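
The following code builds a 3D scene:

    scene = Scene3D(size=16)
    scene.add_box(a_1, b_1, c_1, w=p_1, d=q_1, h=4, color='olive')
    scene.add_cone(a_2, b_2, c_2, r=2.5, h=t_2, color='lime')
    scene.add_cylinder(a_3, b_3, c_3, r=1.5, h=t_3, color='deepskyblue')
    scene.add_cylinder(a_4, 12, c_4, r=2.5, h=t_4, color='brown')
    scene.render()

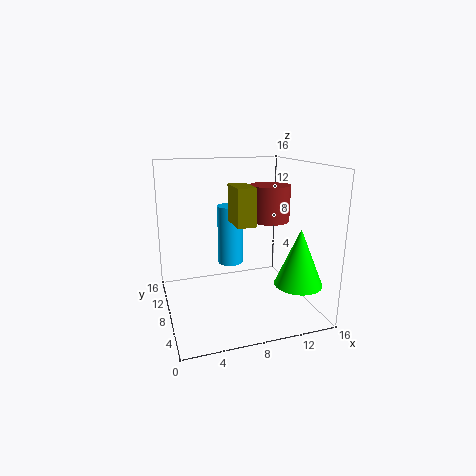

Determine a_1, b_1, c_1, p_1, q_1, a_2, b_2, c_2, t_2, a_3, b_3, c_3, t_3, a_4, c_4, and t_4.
a_1 = 7; b_1 = 5; c_1 = 10; p_1 = 2; q_1 = 3.5; a_2 = 13; b_2 = 3; c_2 = 4; t_2 = 6; a_3 = 8; b_3 = 11; c_3 = 4; t_3 = 7; a_4 = 13.5; c_4 = 8.5; t_4 = 4.5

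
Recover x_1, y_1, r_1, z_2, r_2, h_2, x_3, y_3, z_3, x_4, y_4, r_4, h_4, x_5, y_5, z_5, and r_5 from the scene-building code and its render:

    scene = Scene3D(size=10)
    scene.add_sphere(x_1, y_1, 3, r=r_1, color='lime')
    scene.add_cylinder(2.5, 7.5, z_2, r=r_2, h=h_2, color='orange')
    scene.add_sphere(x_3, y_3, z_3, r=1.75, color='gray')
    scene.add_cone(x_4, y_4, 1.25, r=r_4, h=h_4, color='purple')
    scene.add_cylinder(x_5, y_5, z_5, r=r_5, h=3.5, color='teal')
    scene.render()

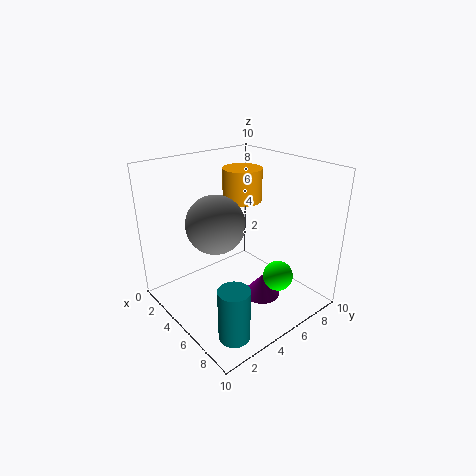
x_1 = 8; y_1 = 6; r_1 = 1; z_2 = 6.5; r_2 = 1.5; h_2 = 2.5; x_3 = 6.25; y_3 = 2.25; z_3 = 7.25; x_4 = 7; y_4 = 5.5; r_4 = 1.25; h_4 = 1.5; x_5 = 8.25; y_5 = 2; z_5 = 0.25; r_5 = 1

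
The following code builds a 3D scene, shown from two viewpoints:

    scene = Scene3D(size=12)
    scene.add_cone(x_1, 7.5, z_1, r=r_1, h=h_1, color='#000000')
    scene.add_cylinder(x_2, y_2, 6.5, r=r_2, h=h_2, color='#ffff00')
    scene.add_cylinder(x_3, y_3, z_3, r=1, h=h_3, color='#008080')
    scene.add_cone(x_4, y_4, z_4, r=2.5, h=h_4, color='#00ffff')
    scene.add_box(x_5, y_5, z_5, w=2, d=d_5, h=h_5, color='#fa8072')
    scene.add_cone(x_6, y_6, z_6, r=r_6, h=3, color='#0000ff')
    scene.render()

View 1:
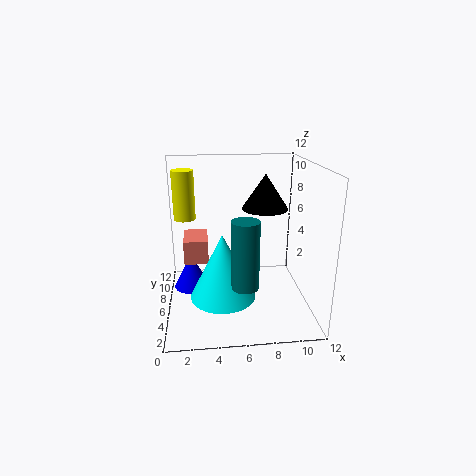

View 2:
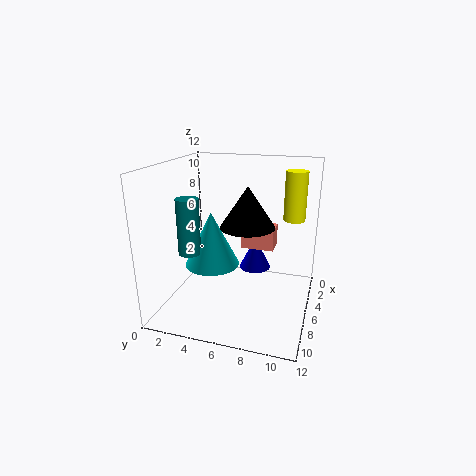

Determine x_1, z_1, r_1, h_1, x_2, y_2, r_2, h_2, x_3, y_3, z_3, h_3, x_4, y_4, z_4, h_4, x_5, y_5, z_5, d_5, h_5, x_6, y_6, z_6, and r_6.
x_1 = 8.5, z_1 = 8, r_1 = 2, h_1 = 3, x_2 = 1.5, y_2 = 10, r_2 = 1, h_2 = 4.5, x_3 = 6, y_3 = 1.5, z_3 = 4, h_3 = 5, x_4 = 4.5, y_4 = 3, z_4 = 2.5, h_4 = 5, x_5 = 1.5, y_5 = 5.5, z_5 = 4, d_5 = 3, h_5 = 2, x_6 = 2, y_6 = 6.5, z_6 = 1.5, r_6 = 1.5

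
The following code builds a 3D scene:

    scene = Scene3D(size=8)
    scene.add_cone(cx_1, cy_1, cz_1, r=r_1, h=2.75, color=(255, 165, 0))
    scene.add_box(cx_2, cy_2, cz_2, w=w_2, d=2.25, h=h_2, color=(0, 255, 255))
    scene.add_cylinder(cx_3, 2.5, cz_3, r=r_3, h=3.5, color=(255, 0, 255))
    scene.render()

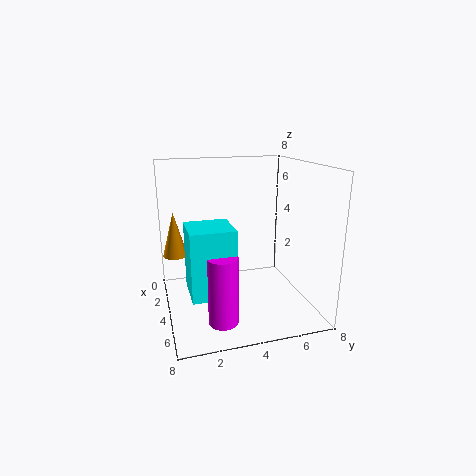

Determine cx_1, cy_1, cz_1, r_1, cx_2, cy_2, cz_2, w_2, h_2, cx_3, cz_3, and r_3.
cx_1 = 1.25; cy_1 = 0.75; cz_1 = 2.25; r_1 = 0.75; cx_2 = 4.25; cy_2 = 1; cz_2 = 1.75; w_2 = 2.25; h_2 = 3.5; cx_3 = 6.5; cz_3 = 0.5; r_3 = 0.75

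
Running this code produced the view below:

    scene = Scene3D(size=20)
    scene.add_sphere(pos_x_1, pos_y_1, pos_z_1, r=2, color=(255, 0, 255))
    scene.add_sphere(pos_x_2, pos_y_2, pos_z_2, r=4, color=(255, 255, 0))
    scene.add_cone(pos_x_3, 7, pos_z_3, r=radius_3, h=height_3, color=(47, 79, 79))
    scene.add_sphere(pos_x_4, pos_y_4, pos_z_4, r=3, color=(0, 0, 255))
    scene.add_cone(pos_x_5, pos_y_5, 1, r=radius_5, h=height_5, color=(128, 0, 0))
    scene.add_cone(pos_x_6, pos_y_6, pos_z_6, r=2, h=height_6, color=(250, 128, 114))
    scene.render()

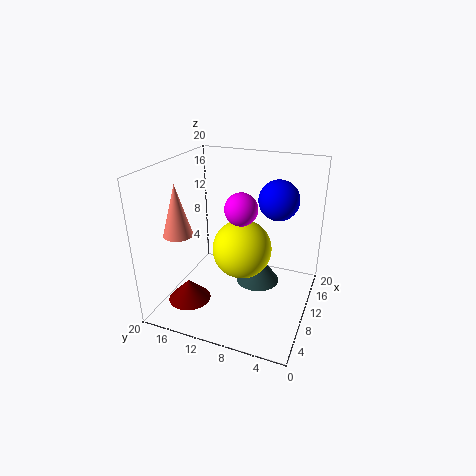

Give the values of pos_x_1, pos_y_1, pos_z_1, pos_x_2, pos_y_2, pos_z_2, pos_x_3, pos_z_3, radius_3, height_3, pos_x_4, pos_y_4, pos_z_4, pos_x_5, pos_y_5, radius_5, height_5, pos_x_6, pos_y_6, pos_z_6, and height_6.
pos_x_1 = 6; pos_y_1 = 8; pos_z_1 = 16; pos_x_2 = 9; pos_y_2 = 9; pos_z_2 = 9; pos_x_3 = 10; pos_z_3 = 4; radius_3 = 3; height_3 = 4; pos_x_4 = 16; pos_y_4 = 6; pos_z_4 = 14; pos_x_5 = 6; pos_y_5 = 16; radius_5 = 3; height_5 = 3; pos_x_6 = 6; pos_y_6 = 17; pos_z_6 = 11; height_6 = 7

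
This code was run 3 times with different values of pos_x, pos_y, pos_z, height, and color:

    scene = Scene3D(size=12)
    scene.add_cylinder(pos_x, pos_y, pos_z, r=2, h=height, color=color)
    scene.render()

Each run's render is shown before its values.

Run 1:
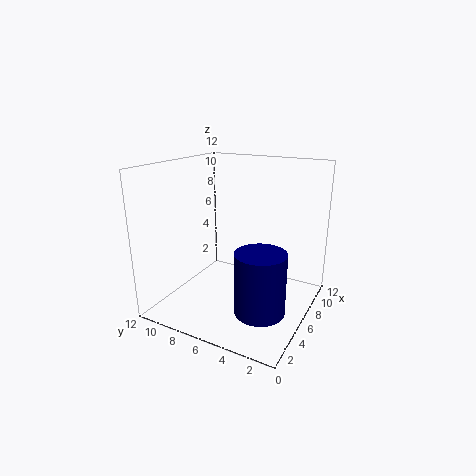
pos_x = 4
pos_y = 3
pos_z = 1
height = 5
color = 'navy'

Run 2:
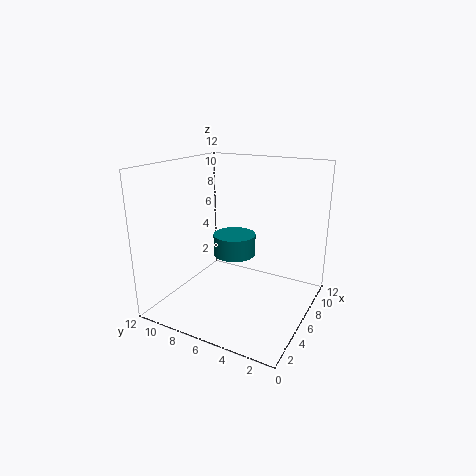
pos_x = 9
pos_y = 8
pos_z = 3
height = 2
color = 'teal'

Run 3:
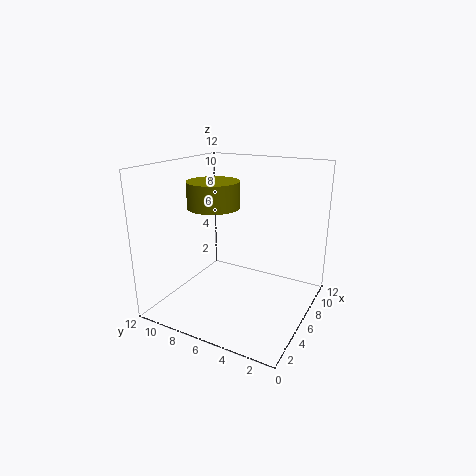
pos_x = 4
pos_y = 7
pos_z = 9
height = 2
color = 'olive'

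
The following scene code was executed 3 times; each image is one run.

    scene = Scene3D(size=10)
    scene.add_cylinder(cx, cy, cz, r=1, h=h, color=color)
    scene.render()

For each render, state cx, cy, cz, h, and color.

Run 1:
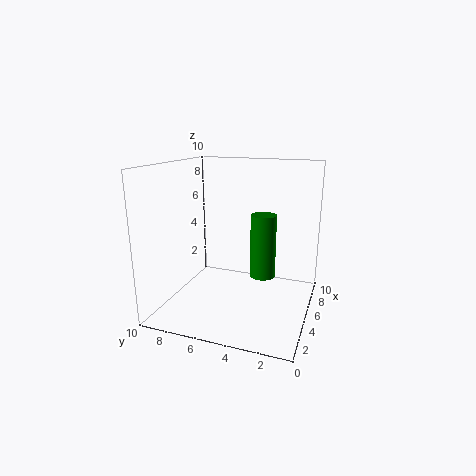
cx = 8; cy = 4; cz = 1; h = 5; color = 'green'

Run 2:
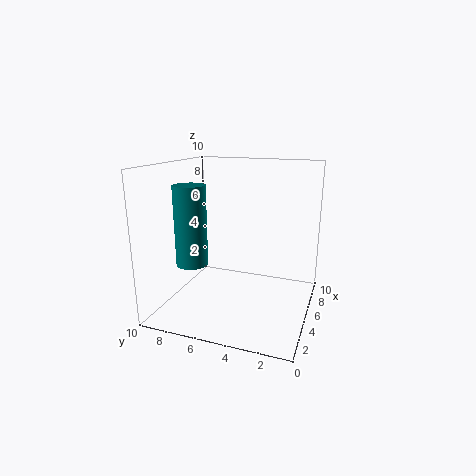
cx = 2; cy = 7; cz = 4; h = 5; color = 'teal'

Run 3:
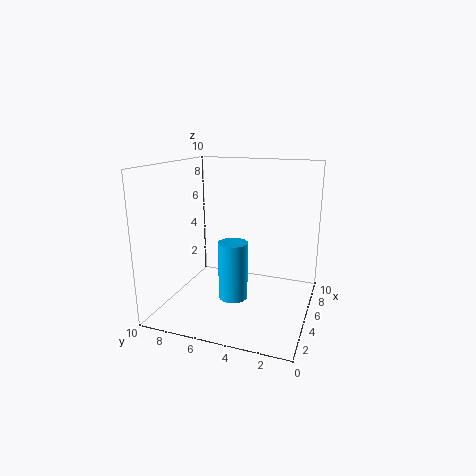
cx = 4; cy = 5; cz = 1; h = 4; color = 'deepskyblue'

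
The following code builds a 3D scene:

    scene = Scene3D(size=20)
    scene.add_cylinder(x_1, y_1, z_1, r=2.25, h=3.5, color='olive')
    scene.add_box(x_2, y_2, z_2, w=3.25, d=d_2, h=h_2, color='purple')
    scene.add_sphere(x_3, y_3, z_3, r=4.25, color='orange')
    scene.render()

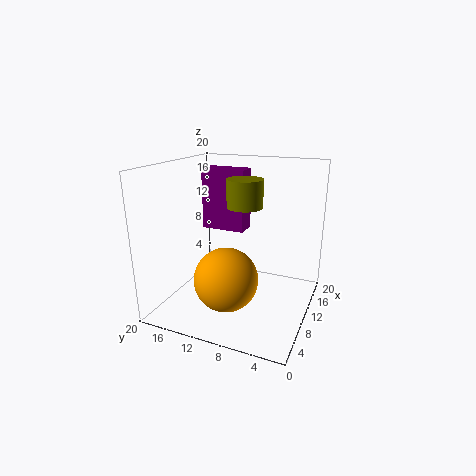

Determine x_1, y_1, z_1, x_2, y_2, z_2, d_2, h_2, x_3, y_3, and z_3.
x_1 = 7.5; y_1 = 8; z_1 = 15.25; x_2 = 12.75; y_2 = 10.5; z_2 = 9.75; d_2 = 6.5; h_2 = 9; x_3 = 6; y_3 = 10; z_3 = 5.5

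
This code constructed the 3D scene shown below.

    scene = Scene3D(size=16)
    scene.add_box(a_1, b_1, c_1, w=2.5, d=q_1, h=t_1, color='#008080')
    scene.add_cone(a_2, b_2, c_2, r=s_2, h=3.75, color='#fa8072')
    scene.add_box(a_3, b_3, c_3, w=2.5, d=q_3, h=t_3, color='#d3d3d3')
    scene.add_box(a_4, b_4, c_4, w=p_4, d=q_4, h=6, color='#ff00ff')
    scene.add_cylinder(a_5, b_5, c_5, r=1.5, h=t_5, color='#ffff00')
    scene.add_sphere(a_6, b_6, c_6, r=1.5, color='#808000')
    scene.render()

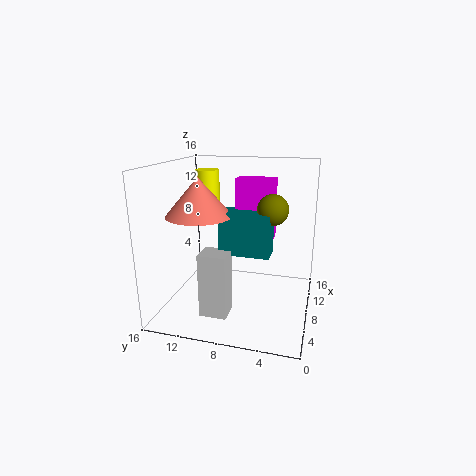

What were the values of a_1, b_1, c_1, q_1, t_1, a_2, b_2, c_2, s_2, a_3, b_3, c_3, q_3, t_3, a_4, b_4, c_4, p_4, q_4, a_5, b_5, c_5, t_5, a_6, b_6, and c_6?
a_1 = 3.5
b_1 = 3.75
c_1 = 7.75
q_1 = 5
t_1 = 4.25
a_2 = 3.75
b_2 = 10.75
c_2 = 11.5
s_2 = 3.25
a_3 = 1.5
b_3 = 7.5
c_3 = 1.75
q_3 = 2.75
t_3 = 6.5
a_4 = 5.25
b_4 = 3.75
c_4 = 9
p_4 = 2
q_4 = 3.75
a_5 = 14.25
b_5 = 13.75
c_5 = 8.75
t_5 = 5.75
a_6 = 5
b_6 = 3.75
c_6 = 12.25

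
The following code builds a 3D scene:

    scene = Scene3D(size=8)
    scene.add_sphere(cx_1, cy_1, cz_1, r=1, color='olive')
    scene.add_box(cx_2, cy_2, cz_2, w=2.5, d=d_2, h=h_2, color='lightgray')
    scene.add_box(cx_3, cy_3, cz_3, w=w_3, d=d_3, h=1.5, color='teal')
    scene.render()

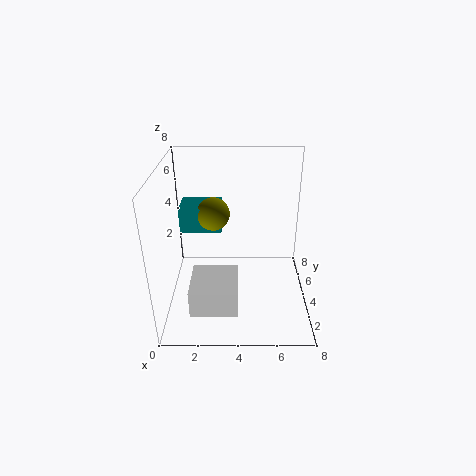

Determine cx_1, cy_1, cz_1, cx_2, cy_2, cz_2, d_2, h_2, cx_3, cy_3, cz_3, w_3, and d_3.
cx_1 = 2.5, cy_1 = 6, cz_1 = 4.5, cx_2 = 1.5, cy_2 = 1, cz_2 = 1, d_2 = 2.5, h_2 = 1.5, cx_3 = 0.5, cy_3 = 5.5, cz_3 = 3.5, w_3 = 2.5, d_3 = 2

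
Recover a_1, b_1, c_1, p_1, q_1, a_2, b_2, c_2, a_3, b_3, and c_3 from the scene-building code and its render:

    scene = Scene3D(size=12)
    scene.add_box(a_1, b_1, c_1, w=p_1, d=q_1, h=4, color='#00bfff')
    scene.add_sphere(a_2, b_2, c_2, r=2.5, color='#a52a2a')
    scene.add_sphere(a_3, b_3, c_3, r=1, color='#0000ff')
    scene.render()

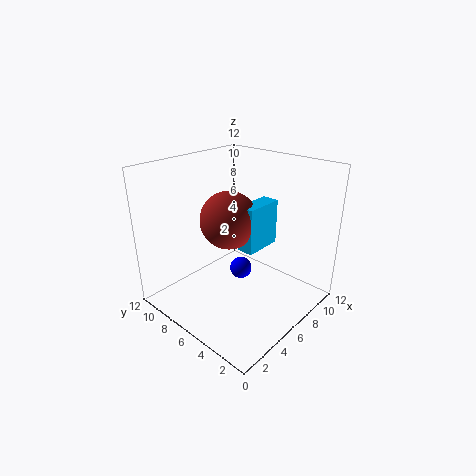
a_1 = 6.5; b_1 = 5; c_1 = 4.5; p_1 = 3.5; q_1 = 1.5; a_2 = 6.5; b_2 = 7.5; c_2 = 7; a_3 = 7.5; b_3 = 7; c_3 = 2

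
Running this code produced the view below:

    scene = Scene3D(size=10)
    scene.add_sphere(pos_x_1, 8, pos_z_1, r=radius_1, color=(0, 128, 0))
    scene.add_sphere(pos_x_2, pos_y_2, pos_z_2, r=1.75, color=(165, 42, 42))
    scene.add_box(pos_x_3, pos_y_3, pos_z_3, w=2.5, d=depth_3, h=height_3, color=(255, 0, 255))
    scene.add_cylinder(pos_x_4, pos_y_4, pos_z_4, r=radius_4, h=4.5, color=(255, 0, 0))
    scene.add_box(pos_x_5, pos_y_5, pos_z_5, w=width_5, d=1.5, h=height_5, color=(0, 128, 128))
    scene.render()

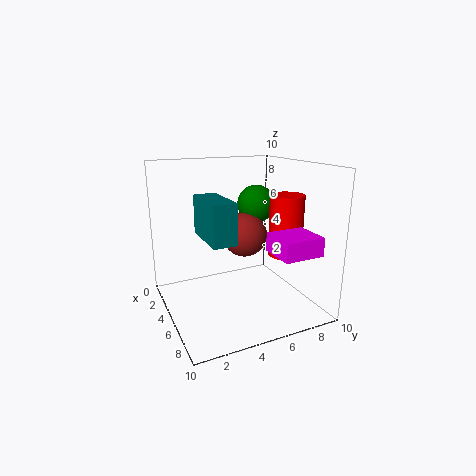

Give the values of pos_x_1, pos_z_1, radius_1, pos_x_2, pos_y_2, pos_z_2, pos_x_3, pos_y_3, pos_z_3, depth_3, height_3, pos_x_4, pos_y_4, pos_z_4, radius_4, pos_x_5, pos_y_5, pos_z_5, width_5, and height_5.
pos_x_1 = 2, pos_z_1 = 6.5, radius_1 = 1.5, pos_x_2 = 2.5, pos_y_2 = 6.75, pos_z_2 = 4.25, pos_x_3 = 6.75, pos_y_3 = 6.25, pos_z_3 = 4.5, depth_3 = 2.75, height_3 = 1.25, pos_x_4 = 5.25, pos_y_4 = 8.75, pos_z_4 = 3.25, radius_4 = 1.25, pos_x_5 = 4.75, pos_y_5 = 2, pos_z_5 = 5.75, width_5 = 3.5, height_5 = 2.5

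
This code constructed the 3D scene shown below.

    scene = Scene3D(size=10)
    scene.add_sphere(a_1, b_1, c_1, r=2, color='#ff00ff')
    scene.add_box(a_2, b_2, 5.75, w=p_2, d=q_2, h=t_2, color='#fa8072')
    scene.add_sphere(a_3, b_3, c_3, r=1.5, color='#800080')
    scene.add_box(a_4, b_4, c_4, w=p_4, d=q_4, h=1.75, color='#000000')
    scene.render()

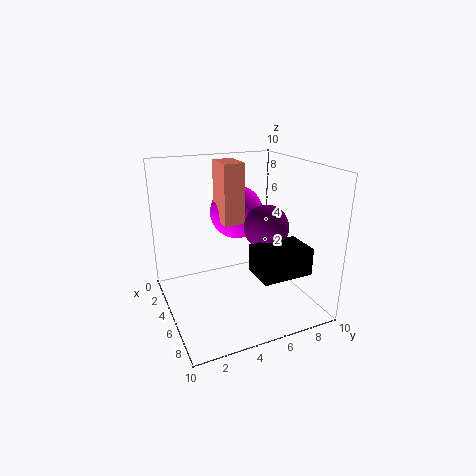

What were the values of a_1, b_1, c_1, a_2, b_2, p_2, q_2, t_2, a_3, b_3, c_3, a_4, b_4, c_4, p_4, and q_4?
a_1 = 2.5
b_1 = 6
c_1 = 6
a_2 = 2.25
b_2 = 4.25
p_2 = 2.25
q_2 = 1.5
t_2 = 4.25
a_3 = 6.25
b_3 = 6.5
c_3 = 6
a_4 = 7.25
b_4 = 4.75
c_4 = 3.75
p_4 = 2.25
q_4 = 3.25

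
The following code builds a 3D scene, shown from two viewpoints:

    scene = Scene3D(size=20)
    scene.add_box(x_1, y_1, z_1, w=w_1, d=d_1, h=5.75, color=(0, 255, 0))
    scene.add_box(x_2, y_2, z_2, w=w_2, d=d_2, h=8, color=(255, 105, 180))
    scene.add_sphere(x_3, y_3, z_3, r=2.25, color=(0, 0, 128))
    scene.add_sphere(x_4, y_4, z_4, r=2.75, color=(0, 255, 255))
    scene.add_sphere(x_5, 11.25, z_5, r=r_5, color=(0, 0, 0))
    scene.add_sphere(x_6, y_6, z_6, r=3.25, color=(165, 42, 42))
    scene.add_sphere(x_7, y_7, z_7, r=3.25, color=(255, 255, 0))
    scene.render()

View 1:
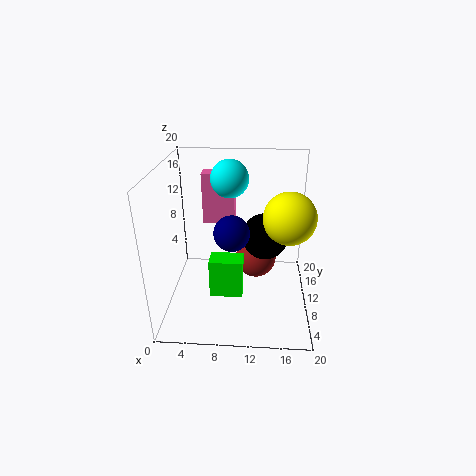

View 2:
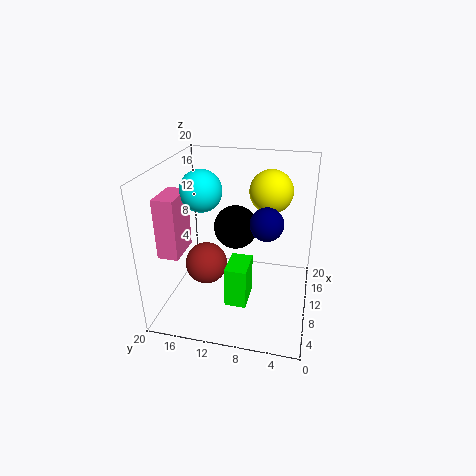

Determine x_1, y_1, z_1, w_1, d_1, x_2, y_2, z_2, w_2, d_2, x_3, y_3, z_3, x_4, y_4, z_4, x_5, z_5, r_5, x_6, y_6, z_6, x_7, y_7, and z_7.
x_1 = 6; y_1 = 8; z_1 = 1.25; w_1 = 4.75; d_1 = 3; x_2 = 4; y_2 = 16.5; z_2 = 9; w_2 = 5; d_2 = 2.75; x_3 = 9.5; y_3 = 6; z_3 = 12.75; x_4 = 8.5; y_4 = 14.5; z_4 = 17; x_5 = 13.75; z_5 = 9.75; r_5 = 3.25; x_6 = 12.5; y_6 = 15.75; z_6 = 3.5; x_7 = 16.5; y_7 = 6.5; z_7 = 14.75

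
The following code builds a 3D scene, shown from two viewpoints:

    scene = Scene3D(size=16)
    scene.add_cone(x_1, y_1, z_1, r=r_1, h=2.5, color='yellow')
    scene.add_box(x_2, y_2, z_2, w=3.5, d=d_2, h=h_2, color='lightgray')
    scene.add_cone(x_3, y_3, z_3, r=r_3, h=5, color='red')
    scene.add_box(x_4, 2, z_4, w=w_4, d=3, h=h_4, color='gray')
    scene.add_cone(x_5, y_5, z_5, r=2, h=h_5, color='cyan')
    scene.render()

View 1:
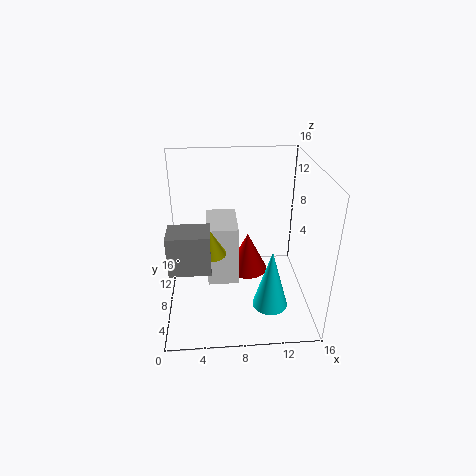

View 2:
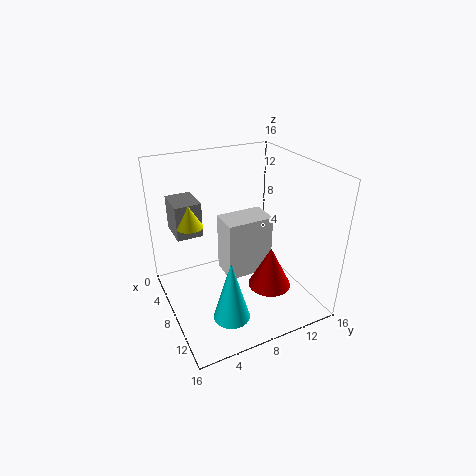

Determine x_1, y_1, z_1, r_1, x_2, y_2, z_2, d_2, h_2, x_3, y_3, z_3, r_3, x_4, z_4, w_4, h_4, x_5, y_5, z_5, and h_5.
x_1 = 5, y_1 = 3.5, z_1 = 9, r_1 = 1.5, x_2 = 4.5, y_2 = 7, z_2 = 2.5, d_2 = 5.5, h_2 = 7, x_3 = 9.5, y_3 = 11.5, z_3 = 1.5, r_3 = 2.5, x_4 = 1, z_4 = 7.5, w_4 = 4, h_4 = 4, x_5 = 11.5, y_5 = 5.5, z_5 = 0.5, h_5 = 7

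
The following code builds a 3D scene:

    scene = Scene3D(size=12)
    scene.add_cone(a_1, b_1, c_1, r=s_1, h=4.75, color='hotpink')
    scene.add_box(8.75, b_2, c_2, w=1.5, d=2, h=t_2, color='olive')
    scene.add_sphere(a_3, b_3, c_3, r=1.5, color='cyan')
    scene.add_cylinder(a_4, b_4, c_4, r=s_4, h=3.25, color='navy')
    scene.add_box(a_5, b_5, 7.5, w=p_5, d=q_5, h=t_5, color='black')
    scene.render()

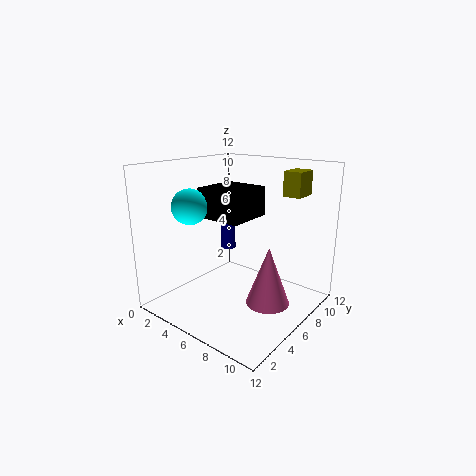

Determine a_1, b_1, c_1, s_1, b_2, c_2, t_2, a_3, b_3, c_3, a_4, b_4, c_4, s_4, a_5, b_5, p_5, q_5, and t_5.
a_1 = 9.25, b_1 = 5.75, c_1 = 1.25, s_1 = 1.75, b_2 = 8.25, c_2 = 9.5, t_2 = 2, a_3 = 2.5, b_3 = 4, c_3 = 8.5, a_4 = 1.75, b_4 = 9.75, c_4 = 3, s_4 = 0.75, a_5 = 2.75, b_5 = 4.75, p_5 = 4, q_5 = 4, t_5 = 2.5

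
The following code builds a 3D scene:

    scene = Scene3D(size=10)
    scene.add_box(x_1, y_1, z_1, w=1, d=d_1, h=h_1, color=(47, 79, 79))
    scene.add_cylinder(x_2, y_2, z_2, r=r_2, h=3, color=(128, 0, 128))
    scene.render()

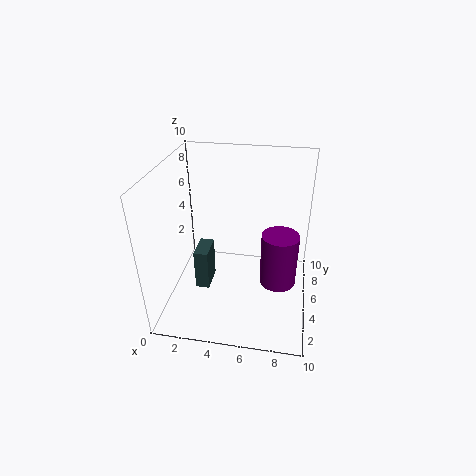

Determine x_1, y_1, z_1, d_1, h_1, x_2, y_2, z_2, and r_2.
x_1 = 2; y_1 = 4; z_1 = 1; d_1 = 2; h_1 = 3; x_2 = 8; y_2 = 1; z_2 = 5; r_2 = 1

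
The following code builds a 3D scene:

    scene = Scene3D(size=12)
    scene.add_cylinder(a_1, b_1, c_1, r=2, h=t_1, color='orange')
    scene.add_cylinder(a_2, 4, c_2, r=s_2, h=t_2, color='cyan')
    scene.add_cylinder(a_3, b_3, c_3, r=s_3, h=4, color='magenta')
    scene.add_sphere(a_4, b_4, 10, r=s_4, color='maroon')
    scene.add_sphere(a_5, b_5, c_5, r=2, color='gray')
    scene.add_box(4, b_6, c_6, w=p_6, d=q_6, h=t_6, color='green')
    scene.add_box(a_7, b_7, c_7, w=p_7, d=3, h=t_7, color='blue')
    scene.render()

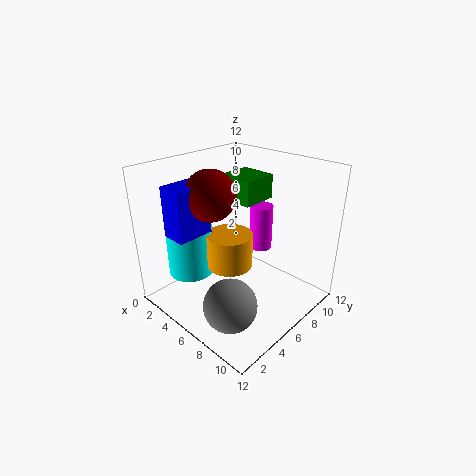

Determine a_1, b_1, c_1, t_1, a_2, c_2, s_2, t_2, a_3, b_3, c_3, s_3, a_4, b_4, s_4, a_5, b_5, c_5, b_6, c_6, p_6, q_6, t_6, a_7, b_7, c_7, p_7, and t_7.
a_1 = 5, b_1 = 6, c_1 = 3, t_1 = 3, a_2 = 2, c_2 = 2, s_2 = 2, t_2 = 5, a_3 = 6, b_3 = 9, c_3 = 4, s_3 = 1, a_4 = 5, b_4 = 4, s_4 = 2, a_5 = 9, b_5 = 2, c_5 = 3, b_6 = 6, c_6 = 9, p_6 = 3, q_6 = 3, t_6 = 2, a_7 = 3, b_7 = 1, c_7 = 7, p_7 = 2, t_7 = 4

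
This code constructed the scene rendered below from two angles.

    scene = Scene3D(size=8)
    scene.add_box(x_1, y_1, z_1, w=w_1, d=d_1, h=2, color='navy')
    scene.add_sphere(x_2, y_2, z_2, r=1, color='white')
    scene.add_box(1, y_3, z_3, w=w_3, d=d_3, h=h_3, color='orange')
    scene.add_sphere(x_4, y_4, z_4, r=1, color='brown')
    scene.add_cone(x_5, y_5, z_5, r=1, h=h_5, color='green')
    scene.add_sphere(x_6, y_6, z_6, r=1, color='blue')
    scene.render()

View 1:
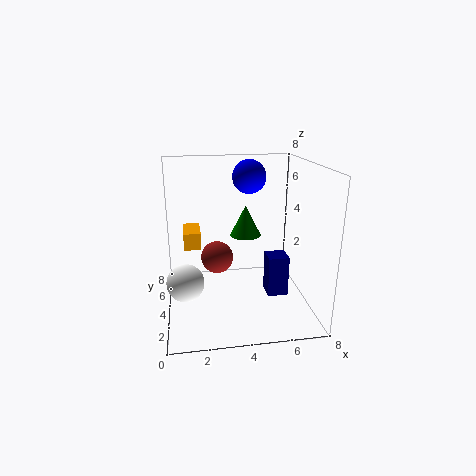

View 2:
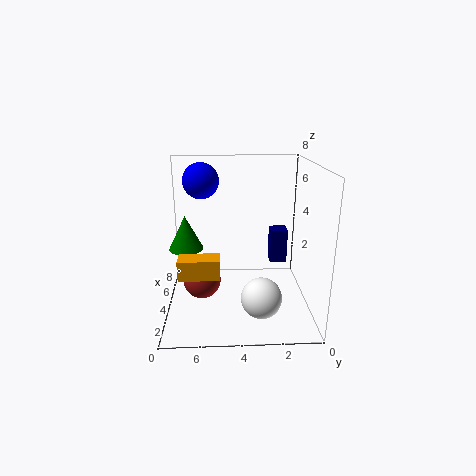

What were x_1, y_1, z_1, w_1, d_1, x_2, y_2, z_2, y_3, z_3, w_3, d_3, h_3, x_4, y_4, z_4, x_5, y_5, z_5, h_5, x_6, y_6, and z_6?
x_1 = 5, y_1 = 1, z_1 = 2, w_1 = 1, d_1 = 1, x_2 = 1, y_2 = 3, z_2 = 2, y_3 = 5, z_3 = 3, w_3 = 1, d_3 = 2, h_3 = 1, x_4 = 3, y_4 = 6, z_4 = 2, x_5 = 5, y_5 = 7, z_5 = 3, h_5 = 2, x_6 = 5, y_6 = 6, z_6 = 7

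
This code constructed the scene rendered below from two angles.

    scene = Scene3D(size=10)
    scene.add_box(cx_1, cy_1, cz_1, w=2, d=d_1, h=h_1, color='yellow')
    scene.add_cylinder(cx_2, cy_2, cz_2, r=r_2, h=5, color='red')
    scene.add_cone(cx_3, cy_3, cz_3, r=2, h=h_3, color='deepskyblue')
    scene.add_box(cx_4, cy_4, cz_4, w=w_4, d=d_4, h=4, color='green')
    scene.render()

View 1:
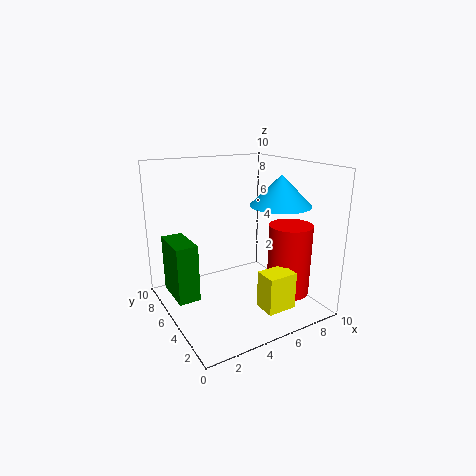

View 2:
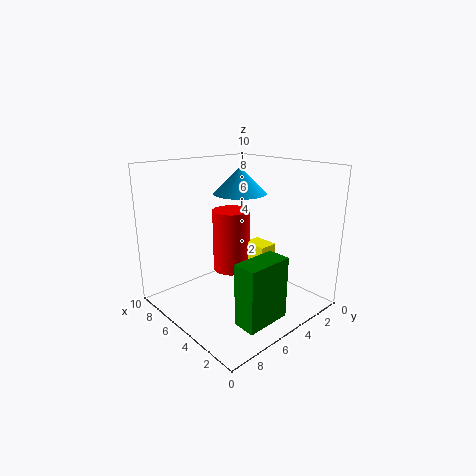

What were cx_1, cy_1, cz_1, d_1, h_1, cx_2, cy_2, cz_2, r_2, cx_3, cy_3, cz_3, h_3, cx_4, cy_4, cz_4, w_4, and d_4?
cx_1 = 5, cy_1 = 1, cz_1 = 1, d_1 = 1.5, h_1 = 2.5, cx_2 = 8, cy_2 = 3, cz_2 = 1, r_2 = 1.5, cx_3 = 7, cy_3 = 3, cz_3 = 7.5, h_3 = 2, cx_4 = 0.5, cy_4 = 5, cz_4 = 1, w_4 = 1.5, d_4 = 3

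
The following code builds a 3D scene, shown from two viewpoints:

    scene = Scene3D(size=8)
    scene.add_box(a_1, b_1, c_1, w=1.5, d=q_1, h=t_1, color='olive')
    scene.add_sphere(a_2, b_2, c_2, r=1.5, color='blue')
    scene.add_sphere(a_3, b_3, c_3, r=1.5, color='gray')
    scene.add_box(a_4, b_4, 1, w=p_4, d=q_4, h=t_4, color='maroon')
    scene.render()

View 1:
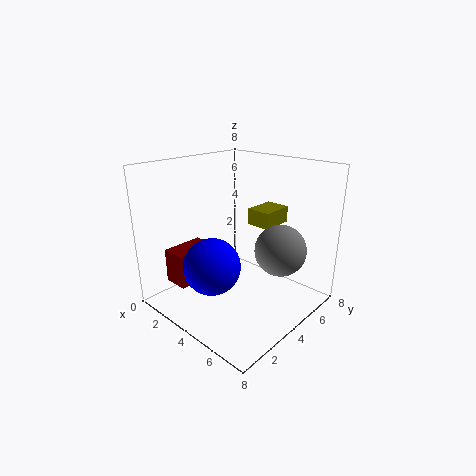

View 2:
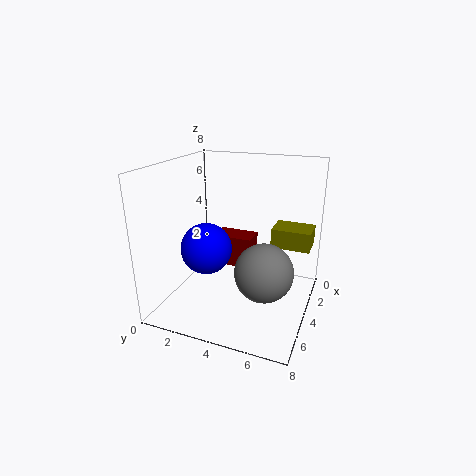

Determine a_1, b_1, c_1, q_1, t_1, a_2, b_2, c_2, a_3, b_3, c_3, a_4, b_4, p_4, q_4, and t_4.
a_1 = 3; b_1 = 6; c_1 = 4; q_1 = 2; t_1 = 1; a_2 = 4; b_2 = 2; c_2 = 3; a_3 = 5.5; b_3 = 6; c_3 = 3; a_4 = 0.5; b_4 = 1.5; p_4 = 1.5; q_4 = 2.5; t_4 = 2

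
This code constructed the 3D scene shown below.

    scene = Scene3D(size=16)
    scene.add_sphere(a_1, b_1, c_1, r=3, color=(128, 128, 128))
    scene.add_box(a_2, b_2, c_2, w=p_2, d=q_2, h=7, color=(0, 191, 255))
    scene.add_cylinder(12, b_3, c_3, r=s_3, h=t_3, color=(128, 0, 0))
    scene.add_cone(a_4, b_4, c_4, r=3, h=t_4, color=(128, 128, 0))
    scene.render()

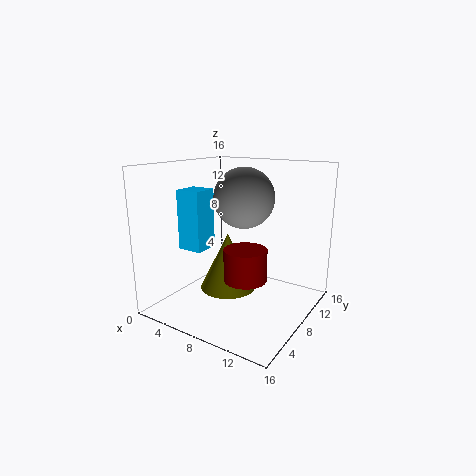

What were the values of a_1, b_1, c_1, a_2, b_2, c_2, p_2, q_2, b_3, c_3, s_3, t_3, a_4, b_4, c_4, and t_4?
a_1 = 10
b_1 = 6
c_1 = 13
a_2 = 1
b_2 = 6
c_2 = 6
p_2 = 3
q_2 = 3
b_3 = 3
c_3 = 6
s_3 = 2
t_3 = 3
a_4 = 8
b_4 = 6
c_4 = 3
t_4 = 6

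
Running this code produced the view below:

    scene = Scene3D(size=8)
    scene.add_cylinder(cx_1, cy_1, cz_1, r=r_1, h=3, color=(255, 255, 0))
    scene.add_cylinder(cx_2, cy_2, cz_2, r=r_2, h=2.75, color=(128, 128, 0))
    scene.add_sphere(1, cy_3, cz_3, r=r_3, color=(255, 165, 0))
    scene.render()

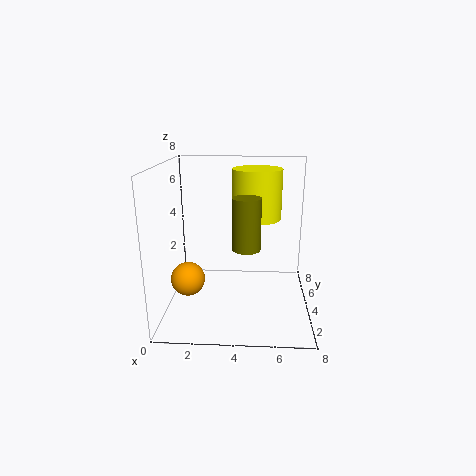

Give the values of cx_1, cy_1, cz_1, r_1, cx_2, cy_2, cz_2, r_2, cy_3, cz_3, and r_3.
cx_1 = 5; cy_1 = 6.25; cz_1 = 4.5; r_1 = 1.5; cx_2 = 4.5; cy_2 = 3; cz_2 = 3.75; r_2 = 0.75; cy_3 = 4.25; cz_3 = 1.25; r_3 = 1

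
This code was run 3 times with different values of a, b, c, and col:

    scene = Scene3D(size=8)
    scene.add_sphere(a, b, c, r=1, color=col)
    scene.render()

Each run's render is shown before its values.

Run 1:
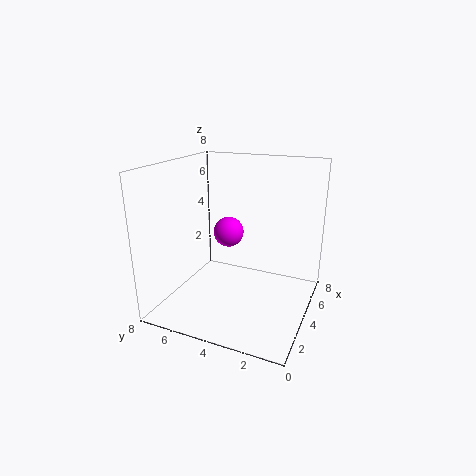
a = 7
b = 6
c = 3
col = 'magenta'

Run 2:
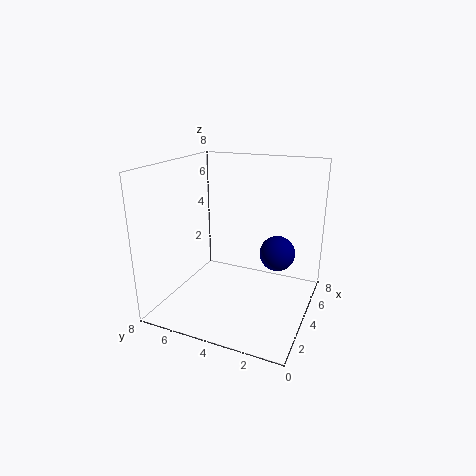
a = 5
b = 2
c = 3
col = 'navy'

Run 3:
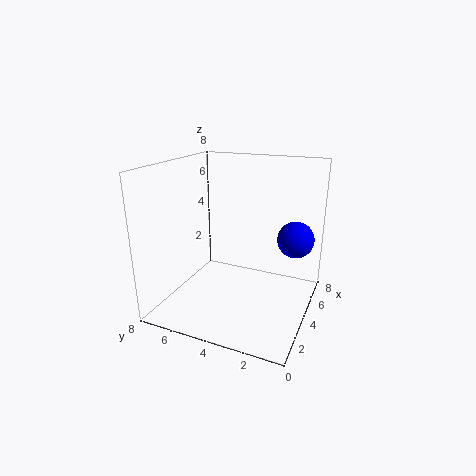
a = 5
b = 1
c = 4
col = 'blue'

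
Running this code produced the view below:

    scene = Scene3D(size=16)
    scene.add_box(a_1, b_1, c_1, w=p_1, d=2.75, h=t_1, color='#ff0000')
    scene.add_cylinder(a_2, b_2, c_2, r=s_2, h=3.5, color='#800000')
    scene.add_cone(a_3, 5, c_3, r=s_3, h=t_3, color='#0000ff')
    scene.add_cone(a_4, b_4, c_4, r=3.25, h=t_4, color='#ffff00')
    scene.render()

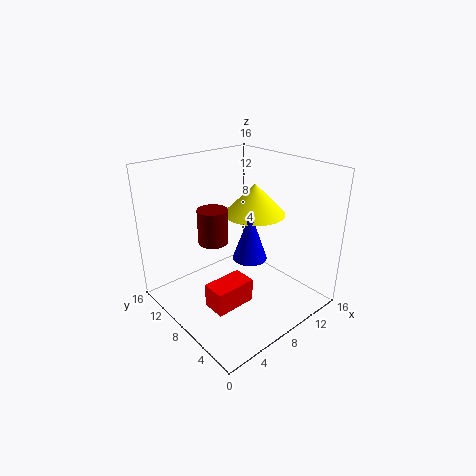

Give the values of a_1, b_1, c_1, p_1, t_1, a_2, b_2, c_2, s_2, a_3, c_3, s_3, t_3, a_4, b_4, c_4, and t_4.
a_1 = 3.75
b_1 = 6
c_1 = 0.5
p_1 = 4.75
t_1 = 2.75
a_2 = 4.25
b_2 = 7.5
c_2 = 9
s_2 = 1.5
a_3 = 7
c_3 = 7.25
s_3 = 1.75
t_3 = 5
a_4 = 9.25
b_4 = 6.75
c_4 = 11
t_4 = 3.25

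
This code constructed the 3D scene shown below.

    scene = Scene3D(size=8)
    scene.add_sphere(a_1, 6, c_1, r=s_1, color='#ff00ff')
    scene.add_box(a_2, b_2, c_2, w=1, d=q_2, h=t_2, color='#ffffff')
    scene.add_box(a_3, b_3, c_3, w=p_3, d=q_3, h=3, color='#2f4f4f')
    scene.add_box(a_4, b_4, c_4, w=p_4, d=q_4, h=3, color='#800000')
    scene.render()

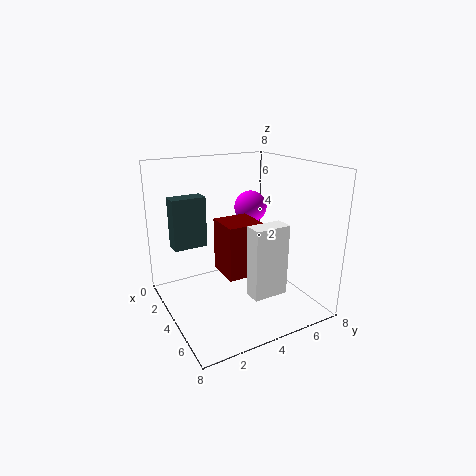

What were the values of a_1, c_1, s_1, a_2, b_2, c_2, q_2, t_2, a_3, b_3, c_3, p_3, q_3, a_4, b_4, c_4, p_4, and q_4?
a_1 = 2; c_1 = 5; s_1 = 1; a_2 = 5; b_2 = 4; c_2 = 1; q_2 = 2; t_2 = 4; a_3 = 1; b_3 = 1; c_3 = 3; p_3 = 1; q_3 = 2; a_4 = 3; b_4 = 3; c_4 = 2; p_4 = 2; q_4 = 2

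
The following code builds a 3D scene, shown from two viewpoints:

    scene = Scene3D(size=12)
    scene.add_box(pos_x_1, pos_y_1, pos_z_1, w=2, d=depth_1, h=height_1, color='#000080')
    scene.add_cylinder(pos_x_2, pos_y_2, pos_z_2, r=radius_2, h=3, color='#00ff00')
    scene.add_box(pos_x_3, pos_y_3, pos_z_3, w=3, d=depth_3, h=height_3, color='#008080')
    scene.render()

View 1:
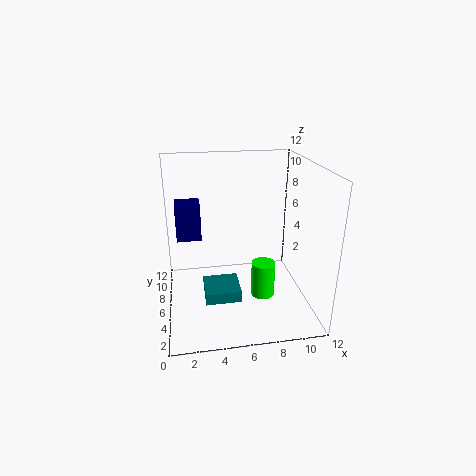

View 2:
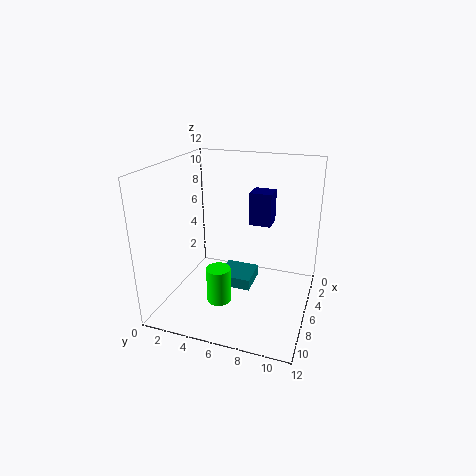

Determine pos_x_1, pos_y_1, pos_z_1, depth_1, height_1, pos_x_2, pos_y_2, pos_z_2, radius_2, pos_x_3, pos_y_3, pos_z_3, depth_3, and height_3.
pos_x_1 = 1; pos_y_1 = 6; pos_z_1 = 6; depth_1 = 2; height_1 = 3; pos_x_2 = 8; pos_y_2 = 5; pos_z_2 = 1; radius_2 = 1; pos_x_3 = 3; pos_y_3 = 4; pos_z_3 = 1; depth_3 = 3; height_3 = 1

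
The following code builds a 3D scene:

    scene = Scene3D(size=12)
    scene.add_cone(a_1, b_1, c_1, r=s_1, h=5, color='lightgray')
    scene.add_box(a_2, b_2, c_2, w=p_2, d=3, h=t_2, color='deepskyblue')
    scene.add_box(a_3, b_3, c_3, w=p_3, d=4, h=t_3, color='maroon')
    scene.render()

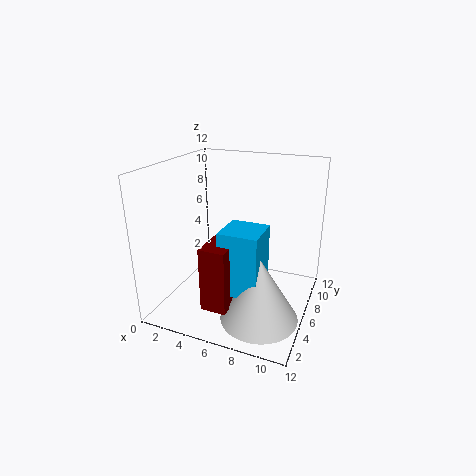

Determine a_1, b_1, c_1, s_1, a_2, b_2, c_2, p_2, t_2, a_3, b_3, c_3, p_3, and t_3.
a_1 = 9; b_1 = 3; c_1 = 1; s_1 = 3; a_2 = 6; b_2 = 2; c_2 = 3; p_2 = 3; t_2 = 5; a_3 = 5; b_3 = 1; c_3 = 2; p_3 = 2; t_3 = 5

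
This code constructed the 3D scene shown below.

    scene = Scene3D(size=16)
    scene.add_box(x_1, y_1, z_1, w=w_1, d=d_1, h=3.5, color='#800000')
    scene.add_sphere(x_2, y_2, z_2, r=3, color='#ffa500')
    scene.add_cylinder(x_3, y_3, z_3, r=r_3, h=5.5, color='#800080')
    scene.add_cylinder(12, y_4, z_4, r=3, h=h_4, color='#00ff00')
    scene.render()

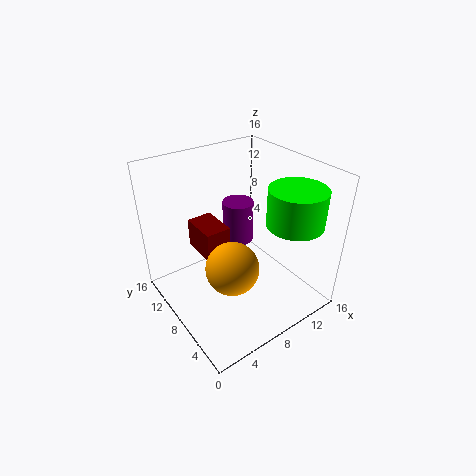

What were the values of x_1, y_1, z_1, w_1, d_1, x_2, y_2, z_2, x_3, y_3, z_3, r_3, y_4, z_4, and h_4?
x_1 = 5; y_1 = 9.5; z_1 = 5; w_1 = 3; d_1 = 4.5; x_2 = 6.5; y_2 = 7; z_2 = 5; x_3 = 12; y_3 = 13.5; z_3 = 3.5; r_3 = 2; y_4 = 3.5; z_4 = 10.5; h_4 = 4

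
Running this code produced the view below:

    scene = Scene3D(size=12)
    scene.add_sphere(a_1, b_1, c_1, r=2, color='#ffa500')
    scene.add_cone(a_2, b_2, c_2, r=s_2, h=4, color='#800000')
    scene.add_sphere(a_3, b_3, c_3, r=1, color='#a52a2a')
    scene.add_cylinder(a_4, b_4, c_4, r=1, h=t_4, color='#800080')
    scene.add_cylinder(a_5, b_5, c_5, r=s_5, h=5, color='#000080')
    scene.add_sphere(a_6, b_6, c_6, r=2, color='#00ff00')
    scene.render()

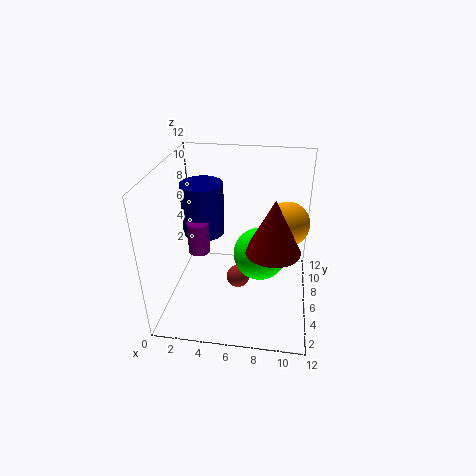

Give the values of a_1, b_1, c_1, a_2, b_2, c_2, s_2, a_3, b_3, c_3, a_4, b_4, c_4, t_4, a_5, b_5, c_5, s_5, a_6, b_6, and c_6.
a_1 = 10
b_1 = 9
c_1 = 6
a_2 = 9
b_2 = 3
c_2 = 7
s_2 = 2
a_3 = 6
b_3 = 6
c_3 = 2
a_4 = 2
b_4 = 8
c_4 = 3
t_4 = 3
a_5 = 2
b_5 = 10
c_5 = 4
s_5 = 2
a_6 = 8
b_6 = 4
c_6 = 6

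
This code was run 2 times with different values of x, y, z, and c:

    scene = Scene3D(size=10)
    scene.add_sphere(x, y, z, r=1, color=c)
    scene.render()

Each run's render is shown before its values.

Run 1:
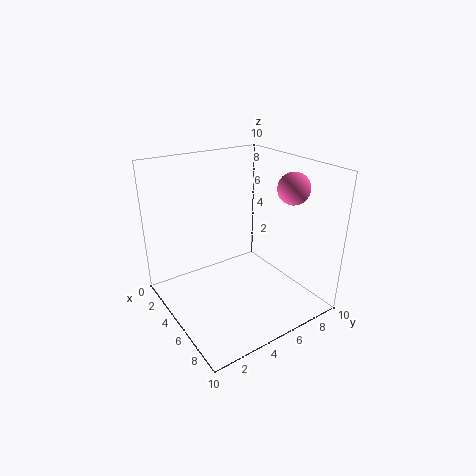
x = 8, y = 7, z = 9, c = 'hotpink'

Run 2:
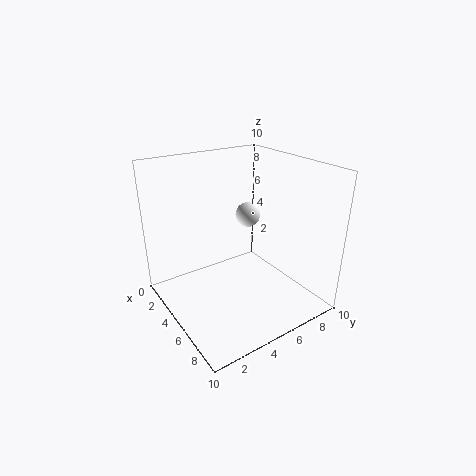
x = 2, y = 8, z = 5, c = 'white'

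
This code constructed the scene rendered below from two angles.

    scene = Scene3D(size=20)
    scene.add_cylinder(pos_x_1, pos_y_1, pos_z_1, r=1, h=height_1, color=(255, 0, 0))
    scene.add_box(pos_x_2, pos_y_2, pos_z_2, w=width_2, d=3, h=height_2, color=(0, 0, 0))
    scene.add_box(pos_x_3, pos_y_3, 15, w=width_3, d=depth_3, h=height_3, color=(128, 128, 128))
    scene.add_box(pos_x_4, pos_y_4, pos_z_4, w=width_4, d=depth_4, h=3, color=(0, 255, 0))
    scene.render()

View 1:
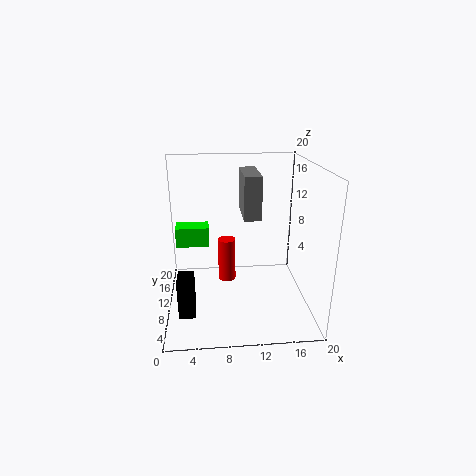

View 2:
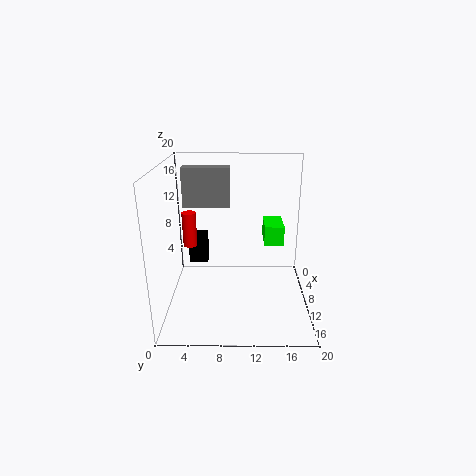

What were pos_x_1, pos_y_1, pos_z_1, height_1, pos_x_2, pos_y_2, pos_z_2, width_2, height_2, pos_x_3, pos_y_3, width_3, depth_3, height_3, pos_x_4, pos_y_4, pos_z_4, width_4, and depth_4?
pos_x_1 = 8
pos_y_1 = 3
pos_z_1 = 8
height_1 = 5
pos_x_2 = 2
pos_y_2 = 2
pos_z_2 = 3
width_2 = 2
height_2 = 5
pos_x_3 = 10
pos_y_3 = 3
width_3 = 2
depth_3 = 6
height_3 = 5
pos_x_4 = 1
pos_y_4 = 14
pos_z_4 = 7
width_4 = 5
depth_4 = 3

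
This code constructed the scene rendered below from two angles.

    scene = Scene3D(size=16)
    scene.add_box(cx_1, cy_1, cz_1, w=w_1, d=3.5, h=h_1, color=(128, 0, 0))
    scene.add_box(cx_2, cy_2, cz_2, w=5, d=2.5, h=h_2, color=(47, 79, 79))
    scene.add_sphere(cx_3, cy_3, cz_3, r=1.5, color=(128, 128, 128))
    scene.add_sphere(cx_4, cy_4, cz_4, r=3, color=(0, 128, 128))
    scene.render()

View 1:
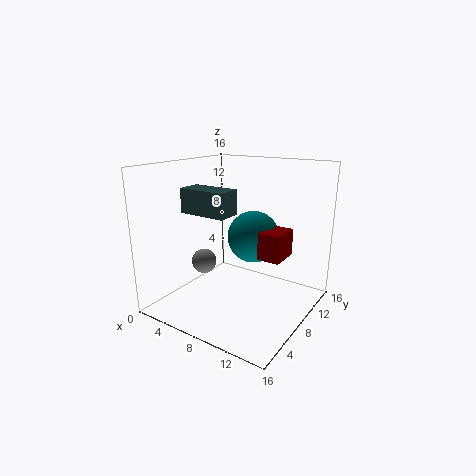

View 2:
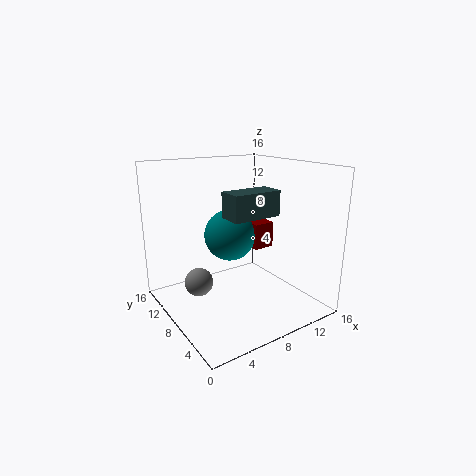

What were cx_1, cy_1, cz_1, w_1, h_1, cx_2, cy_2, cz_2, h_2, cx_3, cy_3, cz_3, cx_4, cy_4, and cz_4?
cx_1 = 10.5
cy_1 = 8
cz_1 = 6
w_1 = 2.5
h_1 = 3
cx_2 = 4.5
cy_2 = 3
cz_2 = 11.5
h_2 = 2.5
cx_3 = 3
cy_3 = 8
cz_3 = 4
cx_4 = 8.5
cy_4 = 10.5
cz_4 = 7.5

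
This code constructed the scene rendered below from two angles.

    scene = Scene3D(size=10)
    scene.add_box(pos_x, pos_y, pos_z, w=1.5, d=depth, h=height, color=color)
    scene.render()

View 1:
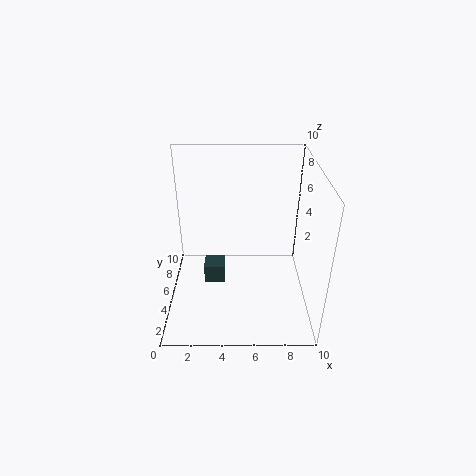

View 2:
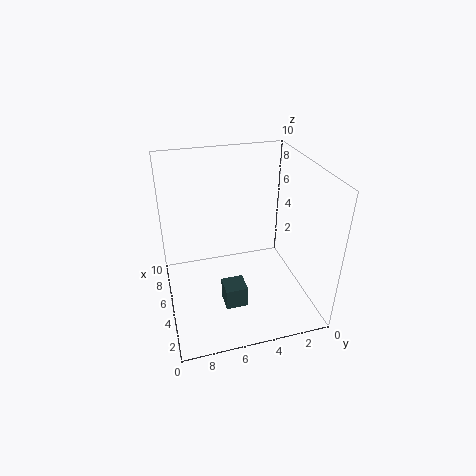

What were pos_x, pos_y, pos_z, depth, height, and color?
pos_x = 2.5
pos_y = 5
pos_z = 1
depth = 1.5
height = 1.5
color = 'darkslategray'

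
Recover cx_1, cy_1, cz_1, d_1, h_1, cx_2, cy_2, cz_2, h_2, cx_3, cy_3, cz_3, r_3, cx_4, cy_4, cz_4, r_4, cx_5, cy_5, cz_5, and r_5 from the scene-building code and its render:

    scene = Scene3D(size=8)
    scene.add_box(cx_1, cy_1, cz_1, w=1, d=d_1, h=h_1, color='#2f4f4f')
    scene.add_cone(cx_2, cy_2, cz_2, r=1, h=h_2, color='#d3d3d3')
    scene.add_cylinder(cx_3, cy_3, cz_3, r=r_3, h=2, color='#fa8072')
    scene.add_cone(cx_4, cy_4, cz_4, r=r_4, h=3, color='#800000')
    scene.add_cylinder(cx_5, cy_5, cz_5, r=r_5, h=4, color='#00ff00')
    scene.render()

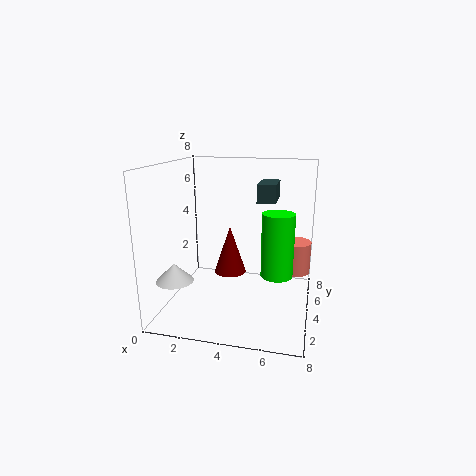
cx_1 = 5
cy_1 = 4
cz_1 = 6
d_1 = 2
h_1 = 1
cx_2 = 1
cy_2 = 2
cz_2 = 2
h_2 = 1
cx_3 = 7
cy_3 = 7
cz_3 = 1
r_3 = 1
cx_4 = 3
cy_4 = 6
cz_4 = 1
r_4 = 1
cx_5 = 6
cy_5 = 6
cz_5 = 1
r_5 = 1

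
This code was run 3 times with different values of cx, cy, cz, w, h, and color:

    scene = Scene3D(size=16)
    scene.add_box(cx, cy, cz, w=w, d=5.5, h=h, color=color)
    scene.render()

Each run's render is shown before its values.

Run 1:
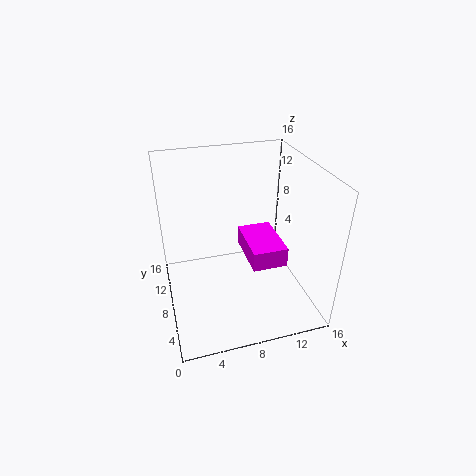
cx = 8, cy = 2.5, cz = 7.5, w = 3.5, h = 2, color = 'magenta'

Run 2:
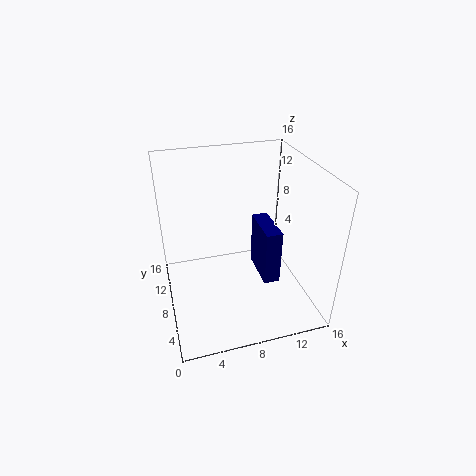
cx = 11.5, cy = 8, cz = 0.5, w = 2, h = 7, color = 'navy'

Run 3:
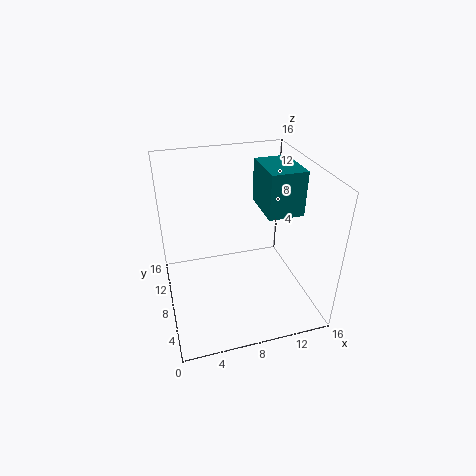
cx = 11, cy = 6.5, cz = 10.5, w = 4, h = 5, color = 'teal'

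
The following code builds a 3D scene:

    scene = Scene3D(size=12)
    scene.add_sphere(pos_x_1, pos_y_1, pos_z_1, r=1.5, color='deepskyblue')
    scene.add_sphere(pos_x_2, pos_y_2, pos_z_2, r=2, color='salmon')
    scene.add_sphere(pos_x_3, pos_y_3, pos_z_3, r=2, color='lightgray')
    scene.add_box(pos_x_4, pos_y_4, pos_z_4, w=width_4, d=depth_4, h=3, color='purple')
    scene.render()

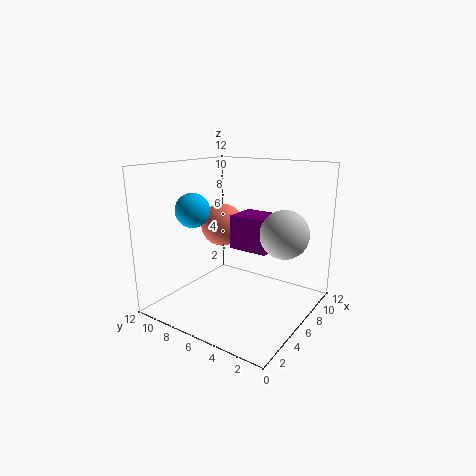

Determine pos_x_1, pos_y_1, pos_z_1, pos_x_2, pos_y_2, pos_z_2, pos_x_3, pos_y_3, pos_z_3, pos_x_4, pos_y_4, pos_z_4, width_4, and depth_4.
pos_x_1 = 5; pos_y_1 = 10; pos_z_1 = 8; pos_x_2 = 8.5; pos_y_2 = 9.5; pos_z_2 = 6; pos_x_3 = 7.5; pos_y_3 = 2.5; pos_z_3 = 6.5; pos_x_4 = 7; pos_y_4 = 4; pos_z_4 = 4.5; width_4 = 3; depth_4 = 3.5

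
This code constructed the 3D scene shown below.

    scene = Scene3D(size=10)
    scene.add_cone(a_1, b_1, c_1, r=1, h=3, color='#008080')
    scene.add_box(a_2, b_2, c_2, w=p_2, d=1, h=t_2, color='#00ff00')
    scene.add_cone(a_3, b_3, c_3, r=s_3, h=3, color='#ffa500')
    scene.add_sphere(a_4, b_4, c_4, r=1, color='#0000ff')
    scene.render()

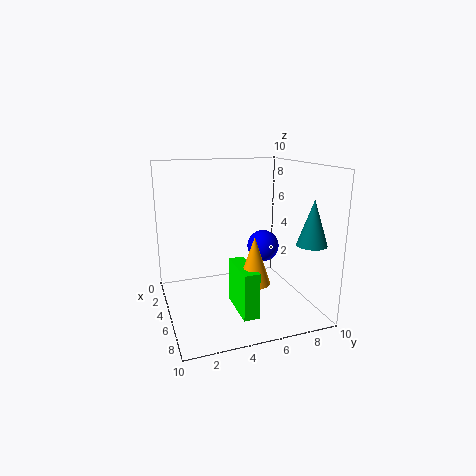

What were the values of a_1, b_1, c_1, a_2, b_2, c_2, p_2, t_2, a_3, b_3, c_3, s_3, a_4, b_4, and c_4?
a_1 = 8, b_1 = 9, c_1 = 5, a_2 = 6, b_2 = 4, c_2 = 1, p_2 = 3, t_2 = 3, a_3 = 8, b_3 = 5, c_3 = 3, s_3 = 1, a_4 = 7, b_4 = 6, c_4 = 5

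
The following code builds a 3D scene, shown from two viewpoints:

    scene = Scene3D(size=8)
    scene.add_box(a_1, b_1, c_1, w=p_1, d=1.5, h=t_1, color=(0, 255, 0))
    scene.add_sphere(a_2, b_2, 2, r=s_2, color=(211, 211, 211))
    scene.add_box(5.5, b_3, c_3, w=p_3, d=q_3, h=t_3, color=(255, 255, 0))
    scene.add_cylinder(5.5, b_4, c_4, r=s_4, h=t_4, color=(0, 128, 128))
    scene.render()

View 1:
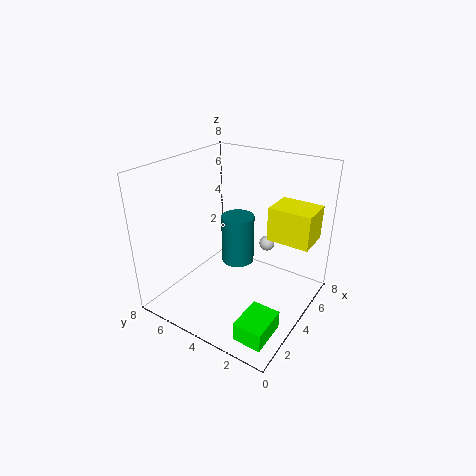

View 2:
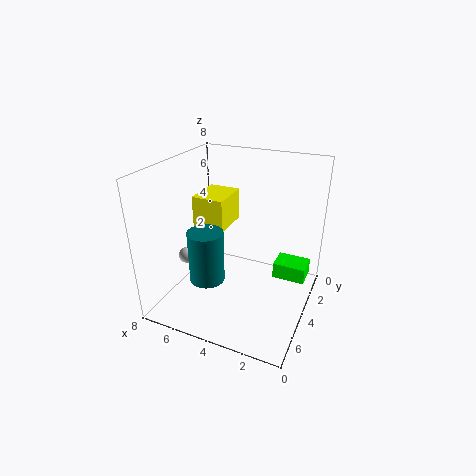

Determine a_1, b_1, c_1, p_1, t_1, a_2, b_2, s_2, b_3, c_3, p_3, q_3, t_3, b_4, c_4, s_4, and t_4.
a_1 = 0.5
b_1 = 0.5
c_1 = 0.5
p_1 = 2
t_1 = 1
a_2 = 7.5
b_2 = 4
s_2 = 0.5
b_3 = 0.5
c_3 = 3.5
p_3 = 2
q_3 = 2.5
t_3 = 2
b_4 = 5
c_4 = 1.5
s_4 = 1
t_4 = 3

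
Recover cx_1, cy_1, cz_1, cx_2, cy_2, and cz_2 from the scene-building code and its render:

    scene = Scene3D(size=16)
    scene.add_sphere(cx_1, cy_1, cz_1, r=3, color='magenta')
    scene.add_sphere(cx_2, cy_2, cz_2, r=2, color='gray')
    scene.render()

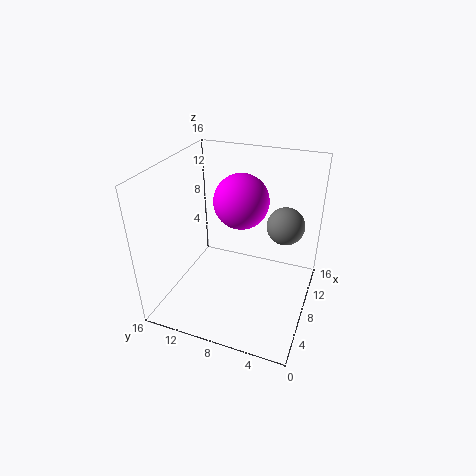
cx_1 = 9; cy_1 = 8; cz_1 = 12; cx_2 = 9; cy_2 = 3; cz_2 = 10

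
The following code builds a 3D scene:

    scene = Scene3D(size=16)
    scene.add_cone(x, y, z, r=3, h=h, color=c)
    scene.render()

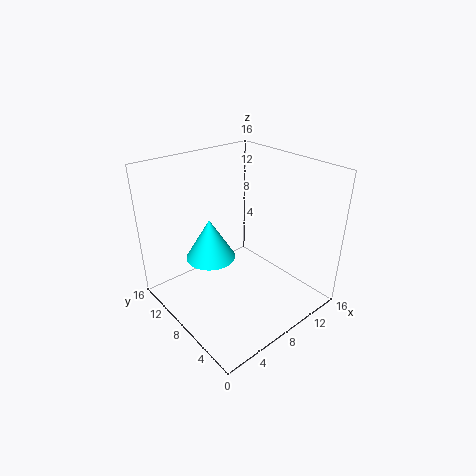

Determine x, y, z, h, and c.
x = 7
y = 12
z = 4
h = 5
c = 'cyan'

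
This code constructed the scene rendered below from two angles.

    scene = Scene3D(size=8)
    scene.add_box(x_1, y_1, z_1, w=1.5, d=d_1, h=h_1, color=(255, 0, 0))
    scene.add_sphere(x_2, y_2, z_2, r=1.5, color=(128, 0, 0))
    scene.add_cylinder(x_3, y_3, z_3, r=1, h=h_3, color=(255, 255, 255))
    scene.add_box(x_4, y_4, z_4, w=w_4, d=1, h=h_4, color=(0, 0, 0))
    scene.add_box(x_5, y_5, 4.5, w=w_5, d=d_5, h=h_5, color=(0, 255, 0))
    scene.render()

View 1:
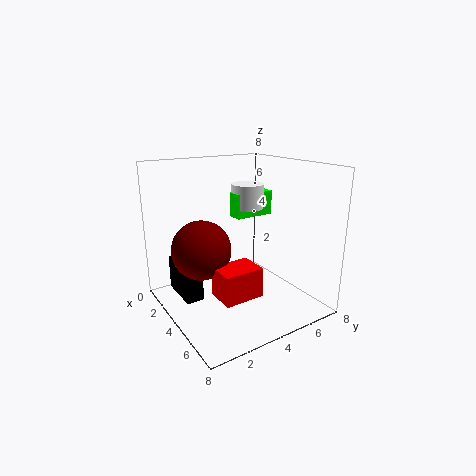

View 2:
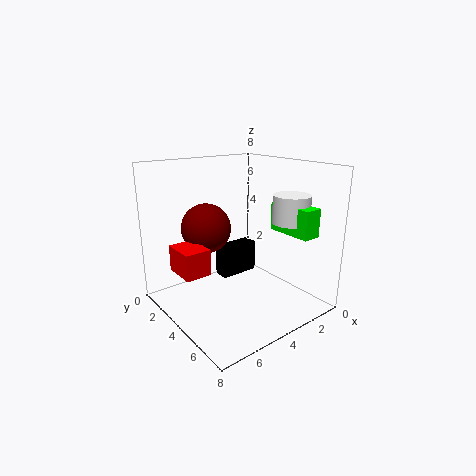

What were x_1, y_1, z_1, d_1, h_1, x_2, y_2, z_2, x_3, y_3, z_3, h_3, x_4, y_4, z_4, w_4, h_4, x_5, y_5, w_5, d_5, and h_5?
x_1 = 5.5
y_1 = 1.5
z_1 = 2
d_1 = 2
h_1 = 1.5
x_2 = 4.5
y_2 = 1.5
z_2 = 4
x_3 = 2
y_3 = 6
z_3 = 5
h_3 = 1.5
x_4 = 1
y_4 = 1
z_4 = 0.5
w_4 = 2.5
h_4 = 2
x_5 = 1.5
y_5 = 5
w_5 = 1
d_5 = 2.5
h_5 = 1.5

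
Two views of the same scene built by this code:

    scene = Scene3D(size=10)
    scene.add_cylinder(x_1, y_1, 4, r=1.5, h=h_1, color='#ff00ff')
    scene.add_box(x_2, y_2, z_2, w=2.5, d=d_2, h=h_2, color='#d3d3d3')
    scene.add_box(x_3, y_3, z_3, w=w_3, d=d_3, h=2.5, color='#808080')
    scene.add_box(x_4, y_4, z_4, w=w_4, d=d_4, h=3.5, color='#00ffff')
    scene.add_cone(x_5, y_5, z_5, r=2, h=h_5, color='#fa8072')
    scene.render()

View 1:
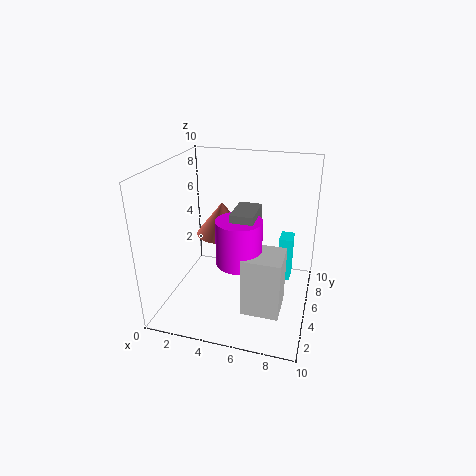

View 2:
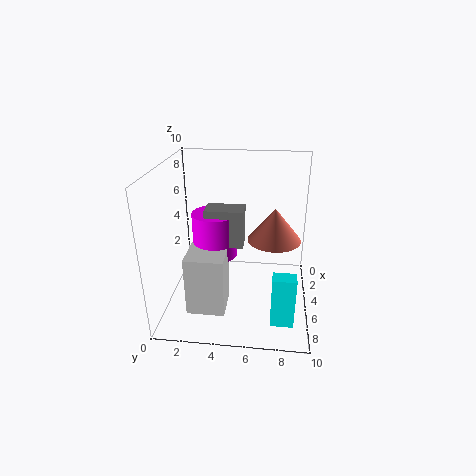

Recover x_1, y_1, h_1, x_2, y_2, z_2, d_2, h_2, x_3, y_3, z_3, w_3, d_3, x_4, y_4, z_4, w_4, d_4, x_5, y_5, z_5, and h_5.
x_1 = 5.5
y_1 = 3.5
h_1 = 3
x_2 = 6
y_2 = 2
z_2 = 1
d_2 = 2.5
h_2 = 4
x_3 = 5
y_3 = 3
z_3 = 5
w_3 = 1.5
d_3 = 2.5
x_4 = 7.5
y_4 = 7.5
z_4 = 0.5
w_4 = 1
d_4 = 1.5
x_5 = 3
y_5 = 7.5
z_5 = 4
h_5 = 2.5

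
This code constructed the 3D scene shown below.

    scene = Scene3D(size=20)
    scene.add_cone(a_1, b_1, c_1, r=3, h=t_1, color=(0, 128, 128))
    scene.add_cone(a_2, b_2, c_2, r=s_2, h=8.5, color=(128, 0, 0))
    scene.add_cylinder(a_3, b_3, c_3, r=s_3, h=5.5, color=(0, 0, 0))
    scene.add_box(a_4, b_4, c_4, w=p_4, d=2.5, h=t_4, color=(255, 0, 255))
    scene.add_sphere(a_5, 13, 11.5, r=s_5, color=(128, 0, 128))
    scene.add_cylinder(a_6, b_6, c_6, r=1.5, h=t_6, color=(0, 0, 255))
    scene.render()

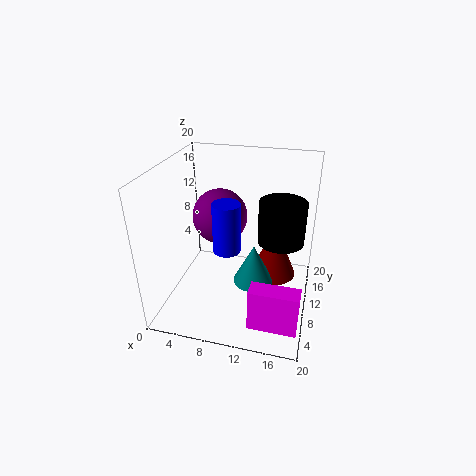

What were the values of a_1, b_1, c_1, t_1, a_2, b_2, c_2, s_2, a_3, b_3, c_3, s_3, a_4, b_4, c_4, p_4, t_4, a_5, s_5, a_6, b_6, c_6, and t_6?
a_1 = 12; b_1 = 11.5; c_1 = 2; t_1 = 6; a_2 = 14.5; b_2 = 15; c_2 = 1.5; s_2 = 3.5; a_3 = 16; b_3 = 9; c_3 = 11; s_3 = 3; a_4 = 13; b_4 = 3; c_4 = 0.5; p_4 = 6.5; t_4 = 6; a_5 = 6.5; s_5 = 4; a_6 = 11; b_6 = 1.5; c_6 = 13.5; t_6 = 5.5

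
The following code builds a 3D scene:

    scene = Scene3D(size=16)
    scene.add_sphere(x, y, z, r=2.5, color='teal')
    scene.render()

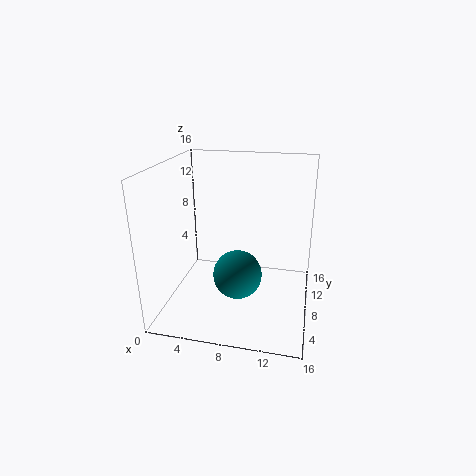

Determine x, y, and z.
x = 8.75
y = 4.5
z = 5.5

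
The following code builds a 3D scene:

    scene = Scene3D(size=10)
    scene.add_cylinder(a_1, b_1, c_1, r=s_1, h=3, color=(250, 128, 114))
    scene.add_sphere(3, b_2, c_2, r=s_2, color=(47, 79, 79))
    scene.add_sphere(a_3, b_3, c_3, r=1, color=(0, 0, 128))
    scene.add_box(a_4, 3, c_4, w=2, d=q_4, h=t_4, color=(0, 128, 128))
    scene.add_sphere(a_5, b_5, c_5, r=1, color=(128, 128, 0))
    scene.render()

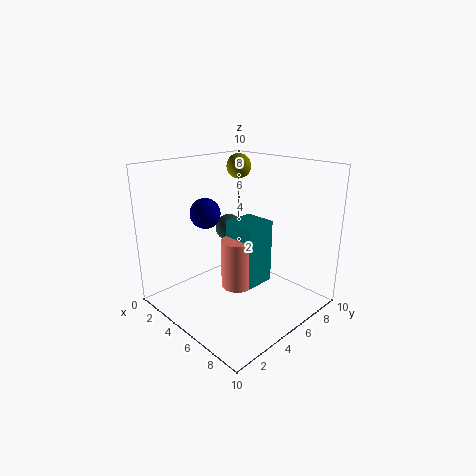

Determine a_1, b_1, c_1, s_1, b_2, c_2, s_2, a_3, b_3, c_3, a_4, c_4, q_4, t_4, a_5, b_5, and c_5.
a_1 = 7; b_1 = 3; c_1 = 3; s_1 = 1; b_2 = 6; c_2 = 5; s_2 = 1; a_3 = 4; b_3 = 3; c_3 = 7; a_4 = 6; c_4 = 3; q_4 = 2; t_4 = 4; a_5 = 1; b_5 = 9; c_5 = 9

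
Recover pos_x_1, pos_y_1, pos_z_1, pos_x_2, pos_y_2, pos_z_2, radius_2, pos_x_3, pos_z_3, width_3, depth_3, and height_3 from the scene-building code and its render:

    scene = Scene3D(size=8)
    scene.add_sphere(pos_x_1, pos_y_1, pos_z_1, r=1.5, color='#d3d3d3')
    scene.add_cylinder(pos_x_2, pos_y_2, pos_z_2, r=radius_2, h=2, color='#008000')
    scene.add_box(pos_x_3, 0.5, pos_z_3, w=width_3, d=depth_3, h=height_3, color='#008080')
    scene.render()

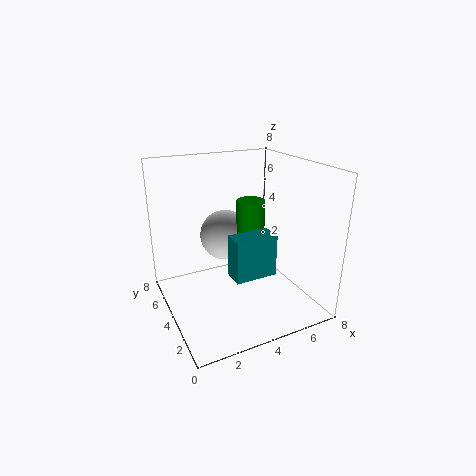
pos_x_1 = 4
pos_y_1 = 5.75
pos_z_1 = 3.5
pos_x_2 = 4.5
pos_y_2 = 3.5
pos_z_2 = 4.25
radius_2 = 0.75
pos_x_3 = 2.25
pos_z_3 = 3.5
width_3 = 2
depth_3 = 1
height_3 = 2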